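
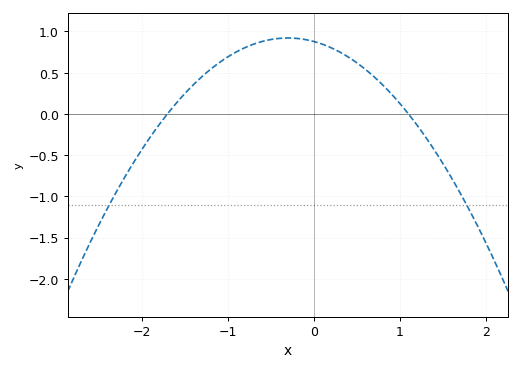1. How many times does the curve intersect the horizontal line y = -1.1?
2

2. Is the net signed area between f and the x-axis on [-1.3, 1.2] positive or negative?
positive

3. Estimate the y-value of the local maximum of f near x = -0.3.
0.9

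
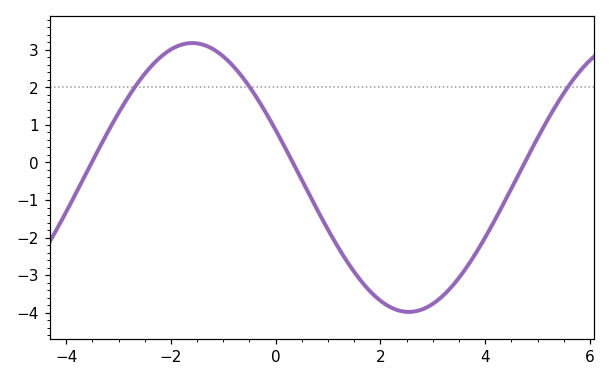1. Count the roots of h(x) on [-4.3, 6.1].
3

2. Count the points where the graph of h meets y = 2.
3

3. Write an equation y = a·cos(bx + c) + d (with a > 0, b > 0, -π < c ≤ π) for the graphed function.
y = 3.58cos(0.76x + 1.21) - 0.4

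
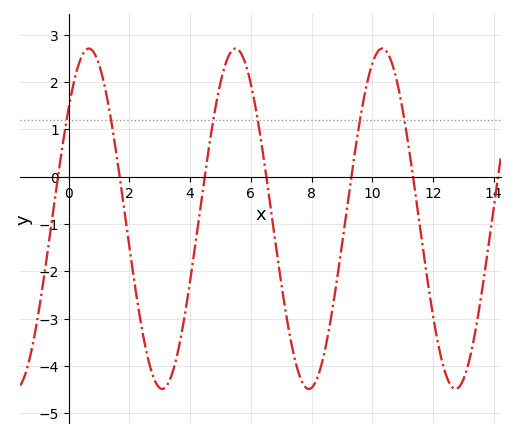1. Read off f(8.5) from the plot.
-3.5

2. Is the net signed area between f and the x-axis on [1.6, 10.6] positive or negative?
negative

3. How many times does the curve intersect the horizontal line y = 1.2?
6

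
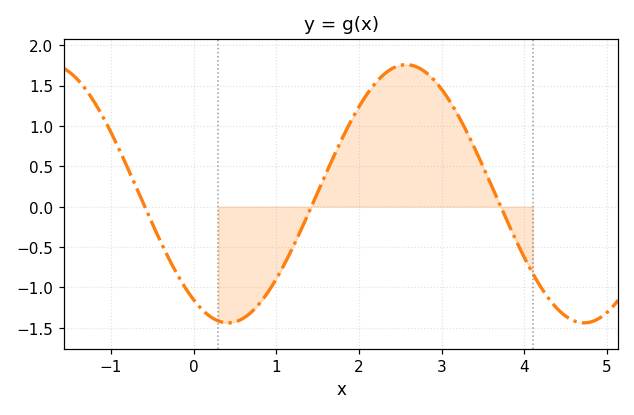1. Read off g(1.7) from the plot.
0.65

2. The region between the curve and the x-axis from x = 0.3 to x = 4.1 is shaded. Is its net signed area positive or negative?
positive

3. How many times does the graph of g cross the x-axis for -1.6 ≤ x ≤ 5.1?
3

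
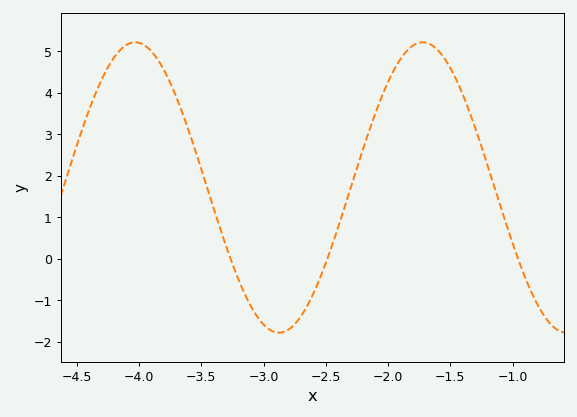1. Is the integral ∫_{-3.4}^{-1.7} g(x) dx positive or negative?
positive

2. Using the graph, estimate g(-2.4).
0.8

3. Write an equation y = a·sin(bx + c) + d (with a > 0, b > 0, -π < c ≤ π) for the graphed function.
y = 3.5sin(2.7x - 0.03) + 1.72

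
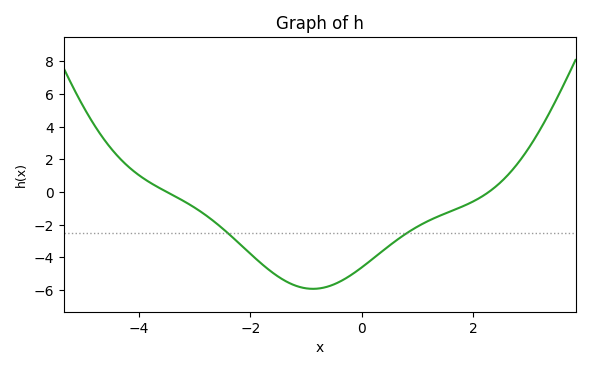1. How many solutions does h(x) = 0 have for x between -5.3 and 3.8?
2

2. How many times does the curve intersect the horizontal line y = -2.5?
2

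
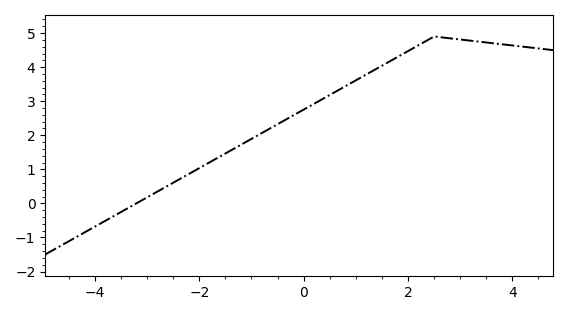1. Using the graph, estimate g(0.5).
3.18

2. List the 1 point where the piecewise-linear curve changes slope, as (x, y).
(2.5, 4.9)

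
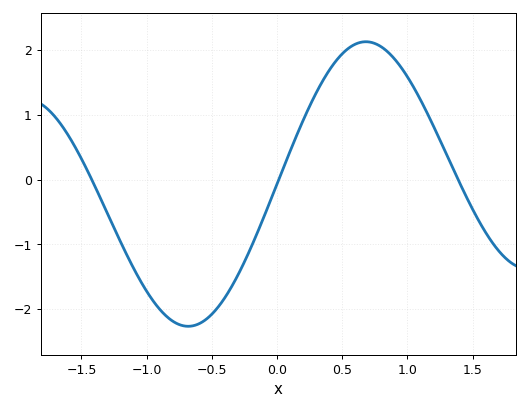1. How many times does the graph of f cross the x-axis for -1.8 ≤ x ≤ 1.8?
3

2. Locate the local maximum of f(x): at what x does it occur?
0.681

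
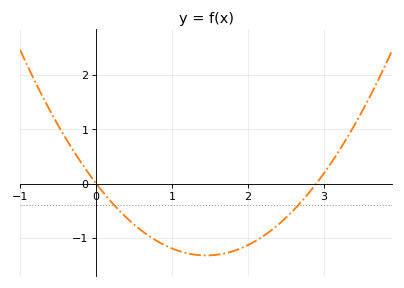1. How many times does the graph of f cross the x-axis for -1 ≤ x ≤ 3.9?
2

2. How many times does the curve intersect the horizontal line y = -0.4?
2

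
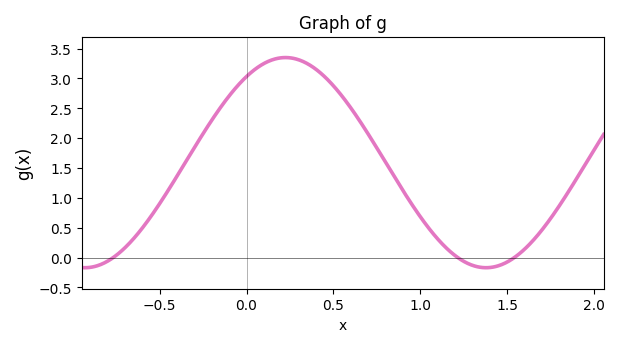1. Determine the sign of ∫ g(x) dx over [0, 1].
positive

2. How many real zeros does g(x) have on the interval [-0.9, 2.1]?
3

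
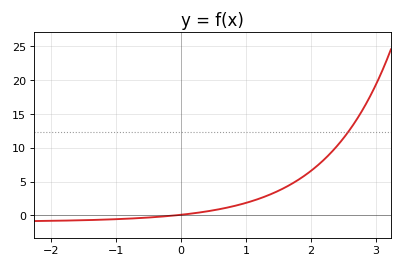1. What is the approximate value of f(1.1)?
2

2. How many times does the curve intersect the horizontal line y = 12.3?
1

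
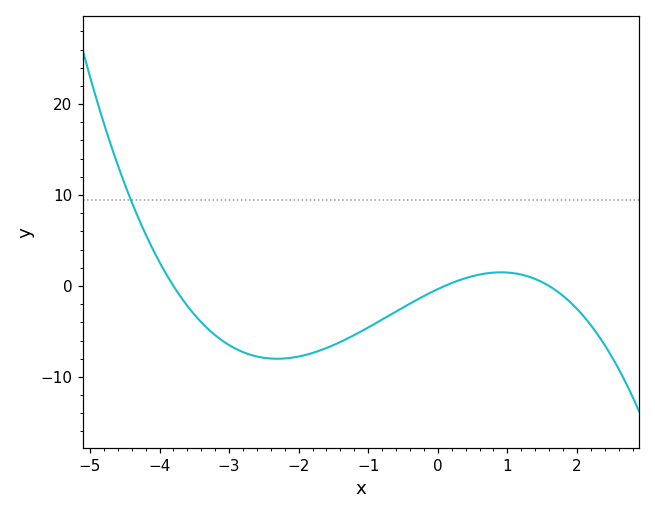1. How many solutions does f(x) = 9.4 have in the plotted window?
1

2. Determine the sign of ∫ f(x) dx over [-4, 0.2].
negative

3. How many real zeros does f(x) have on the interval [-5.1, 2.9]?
3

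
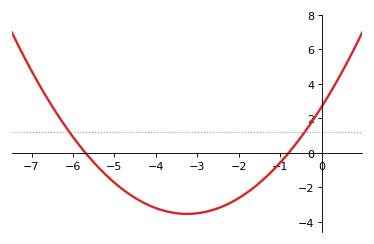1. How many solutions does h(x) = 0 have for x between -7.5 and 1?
2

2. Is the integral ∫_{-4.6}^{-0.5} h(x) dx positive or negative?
negative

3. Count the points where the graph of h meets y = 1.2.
2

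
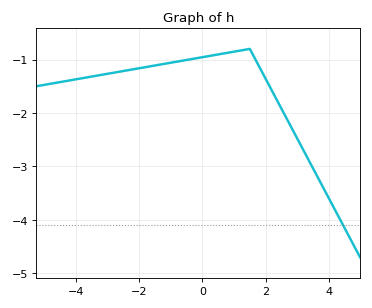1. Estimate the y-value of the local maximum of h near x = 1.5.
-0.8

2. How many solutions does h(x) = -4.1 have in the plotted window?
1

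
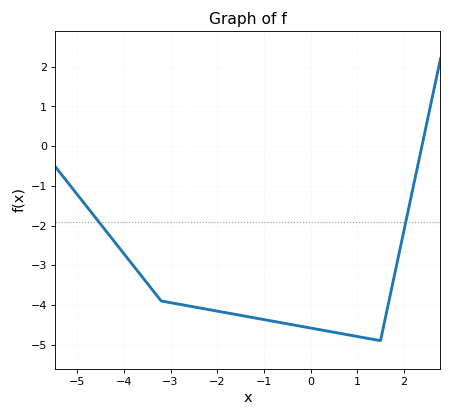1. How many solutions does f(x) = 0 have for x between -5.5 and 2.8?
1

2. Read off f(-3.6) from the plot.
-3.3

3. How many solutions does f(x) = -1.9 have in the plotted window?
2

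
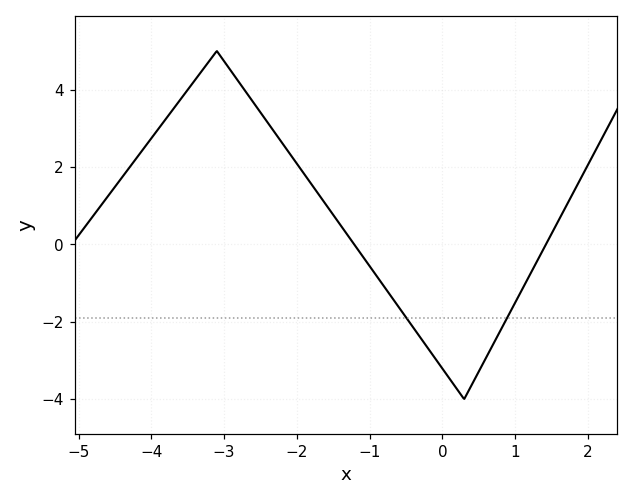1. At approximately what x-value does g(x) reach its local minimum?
0.299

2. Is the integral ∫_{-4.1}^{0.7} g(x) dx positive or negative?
positive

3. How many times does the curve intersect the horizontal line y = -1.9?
2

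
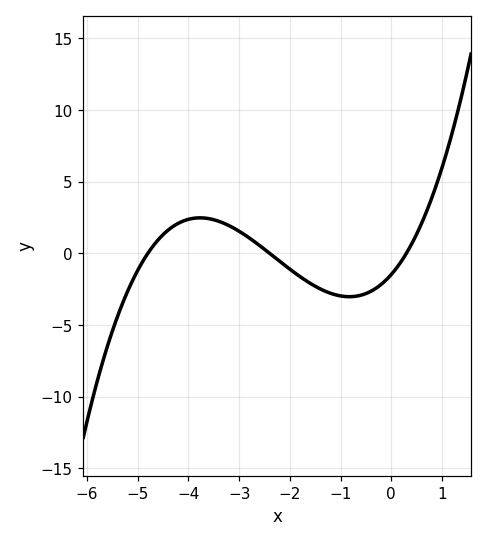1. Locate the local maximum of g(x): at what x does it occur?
-3.8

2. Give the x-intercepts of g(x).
-4.8, -2.4, 0.4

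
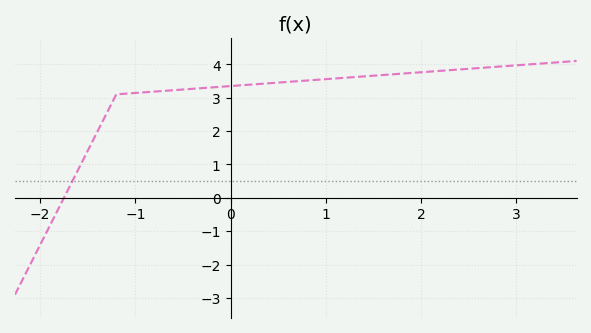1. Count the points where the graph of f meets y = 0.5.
1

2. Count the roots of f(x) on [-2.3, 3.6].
1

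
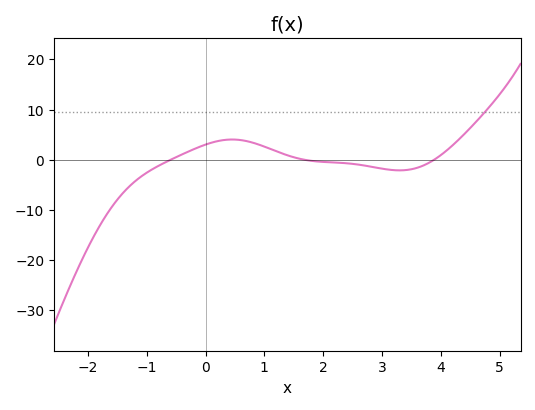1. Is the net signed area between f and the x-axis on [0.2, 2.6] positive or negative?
positive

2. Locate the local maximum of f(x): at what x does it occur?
0.453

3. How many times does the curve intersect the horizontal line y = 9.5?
1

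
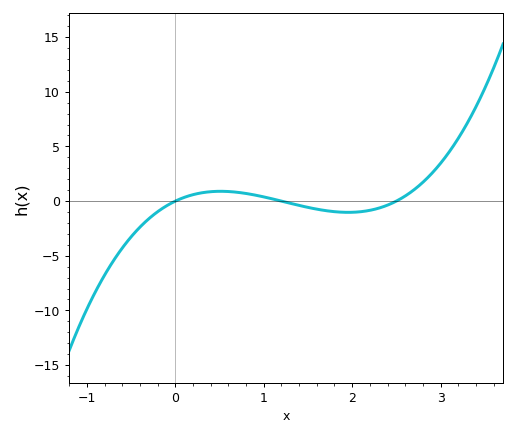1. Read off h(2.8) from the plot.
1.72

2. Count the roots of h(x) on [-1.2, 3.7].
3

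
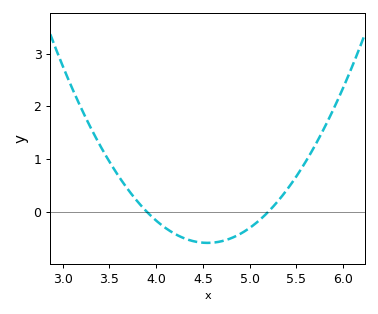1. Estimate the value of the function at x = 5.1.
-0.2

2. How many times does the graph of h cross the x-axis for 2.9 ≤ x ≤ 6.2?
2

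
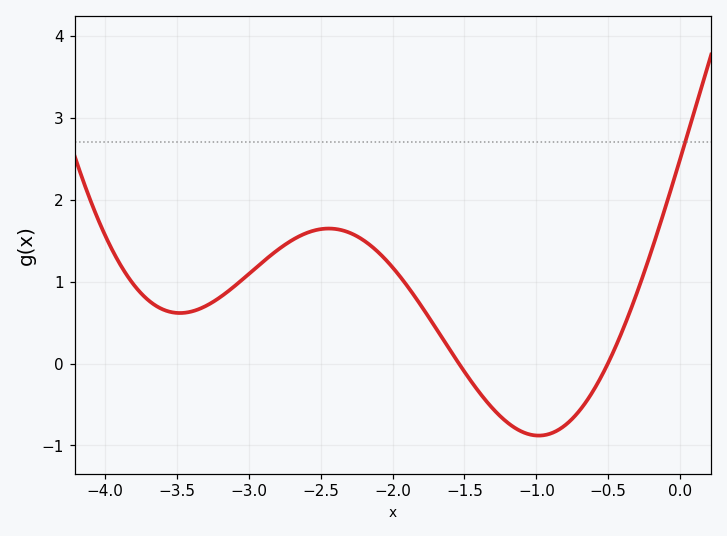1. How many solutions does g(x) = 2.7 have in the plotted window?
1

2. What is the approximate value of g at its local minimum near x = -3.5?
0.6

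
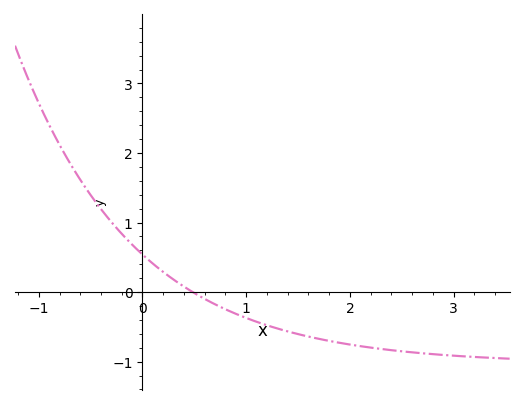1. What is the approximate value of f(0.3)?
0.179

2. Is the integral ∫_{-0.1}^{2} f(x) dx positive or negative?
negative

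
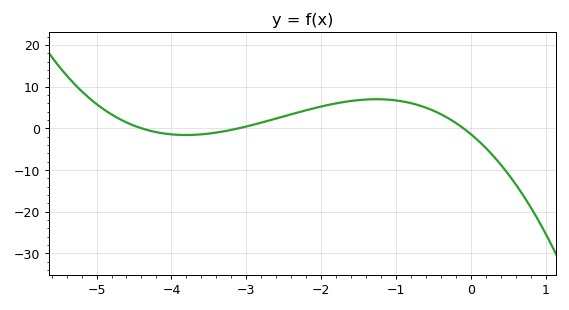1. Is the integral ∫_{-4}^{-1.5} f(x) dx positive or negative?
positive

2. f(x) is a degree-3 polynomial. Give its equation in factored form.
y = -1.04(x + 4.4)(x + 3.1)(x + 0.1)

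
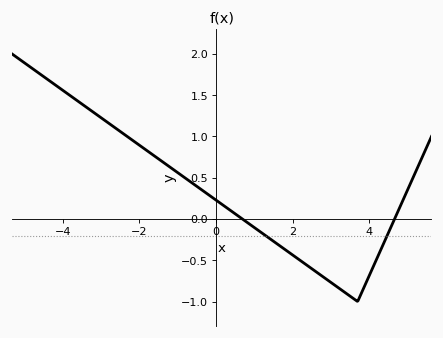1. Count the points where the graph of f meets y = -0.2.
2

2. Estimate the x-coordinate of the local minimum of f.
3.6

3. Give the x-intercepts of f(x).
0.6, 4.6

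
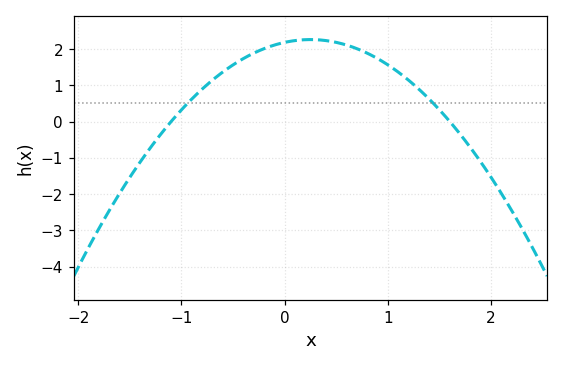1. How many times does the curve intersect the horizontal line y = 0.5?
2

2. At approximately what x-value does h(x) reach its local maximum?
0.25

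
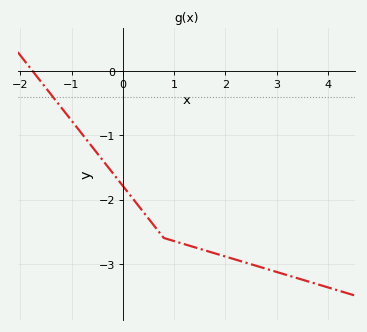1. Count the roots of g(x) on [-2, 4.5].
1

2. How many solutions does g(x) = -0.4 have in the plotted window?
1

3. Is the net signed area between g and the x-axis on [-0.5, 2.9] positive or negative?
negative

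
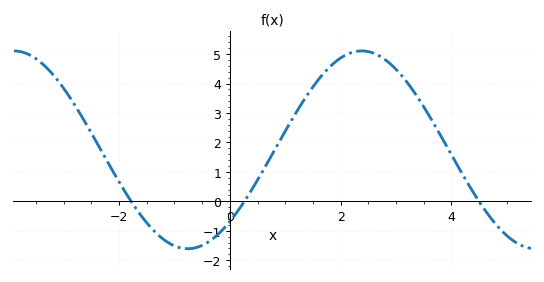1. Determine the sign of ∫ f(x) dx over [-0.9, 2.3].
positive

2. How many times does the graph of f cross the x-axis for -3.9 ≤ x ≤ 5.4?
3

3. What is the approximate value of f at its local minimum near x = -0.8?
-1.61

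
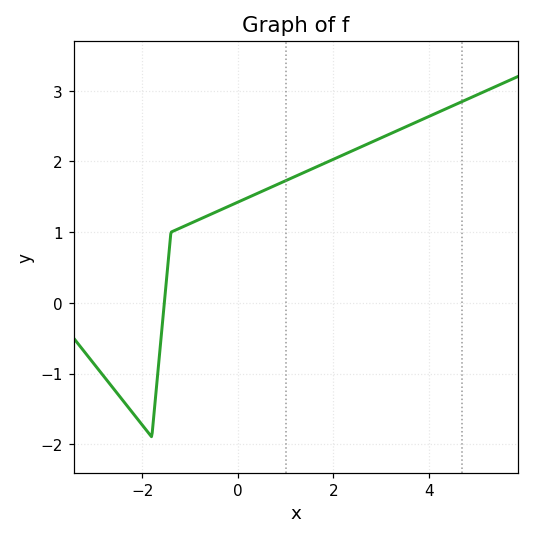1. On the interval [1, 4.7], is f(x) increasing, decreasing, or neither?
increasing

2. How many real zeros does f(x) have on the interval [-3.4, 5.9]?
1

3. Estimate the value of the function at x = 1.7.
1.94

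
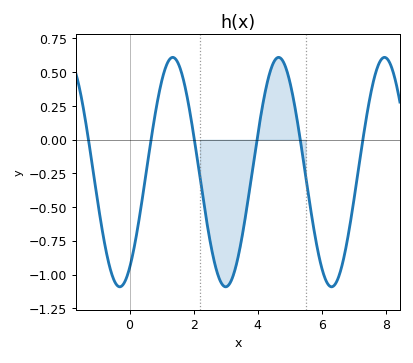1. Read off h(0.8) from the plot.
0.18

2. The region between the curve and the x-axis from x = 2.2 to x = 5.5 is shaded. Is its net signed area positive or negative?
negative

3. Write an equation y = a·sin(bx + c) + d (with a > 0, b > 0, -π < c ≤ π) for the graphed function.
y = 0.85sin(1.9x - 0.99) - 0.24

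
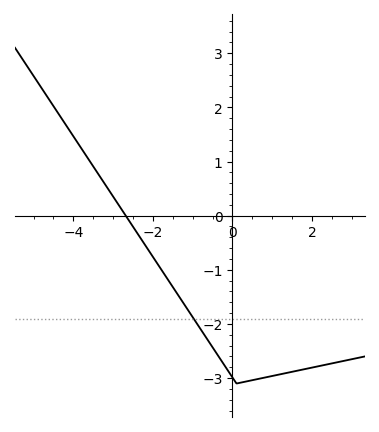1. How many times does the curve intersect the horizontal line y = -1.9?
1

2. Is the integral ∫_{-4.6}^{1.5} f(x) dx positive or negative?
negative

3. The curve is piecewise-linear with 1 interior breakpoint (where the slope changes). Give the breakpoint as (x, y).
(0.1, -3.1)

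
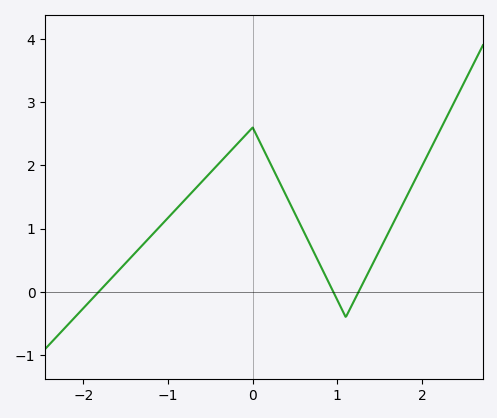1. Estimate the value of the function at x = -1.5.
0.459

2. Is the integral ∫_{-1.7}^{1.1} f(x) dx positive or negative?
positive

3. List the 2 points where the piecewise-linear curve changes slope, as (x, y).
(0, 2.6); (1.1, -0.4)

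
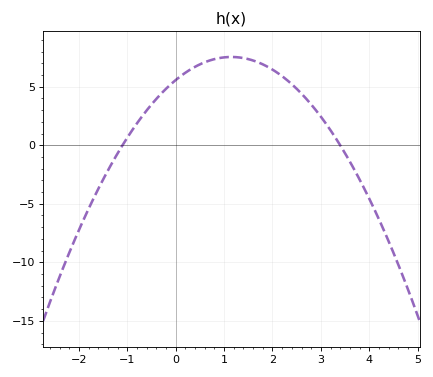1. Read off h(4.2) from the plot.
-6.32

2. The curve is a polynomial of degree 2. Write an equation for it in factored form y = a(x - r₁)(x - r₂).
y = -1.49(x + 1.1)(x - 3.4)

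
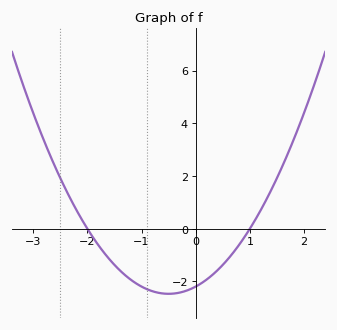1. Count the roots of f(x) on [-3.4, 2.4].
2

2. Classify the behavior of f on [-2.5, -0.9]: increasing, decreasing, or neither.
decreasing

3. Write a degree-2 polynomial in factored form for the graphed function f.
y = 1.1(x + 2)(x - 1)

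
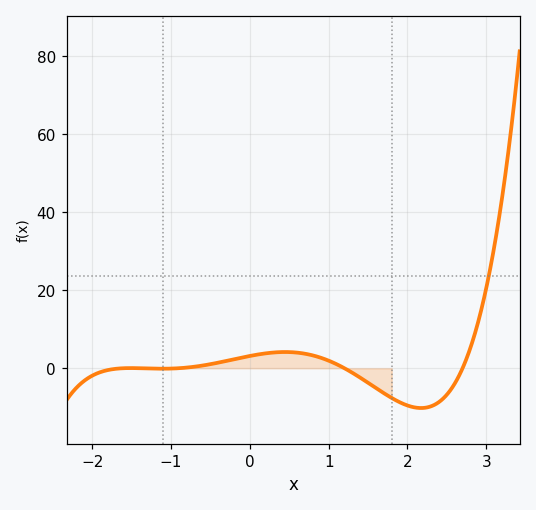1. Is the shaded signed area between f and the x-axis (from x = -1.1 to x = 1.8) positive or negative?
positive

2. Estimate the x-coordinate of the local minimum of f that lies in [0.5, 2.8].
2.17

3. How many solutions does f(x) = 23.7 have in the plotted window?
1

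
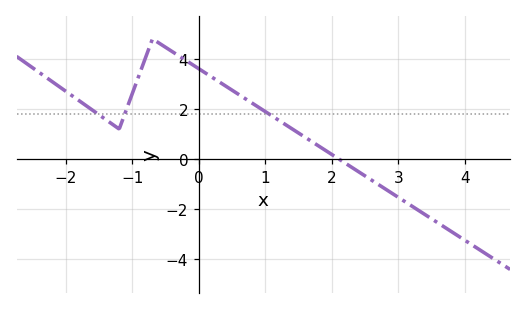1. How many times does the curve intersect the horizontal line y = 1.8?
3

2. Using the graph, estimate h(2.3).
-0.4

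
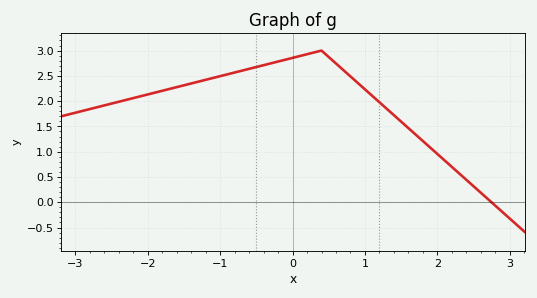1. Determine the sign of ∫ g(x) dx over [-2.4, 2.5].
positive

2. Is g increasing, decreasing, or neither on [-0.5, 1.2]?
neither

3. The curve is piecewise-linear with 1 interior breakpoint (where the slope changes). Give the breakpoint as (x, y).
(0.4, 3)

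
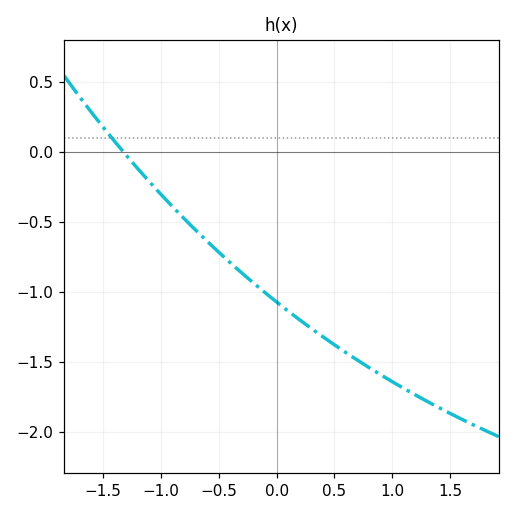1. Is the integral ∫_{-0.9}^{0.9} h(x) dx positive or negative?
negative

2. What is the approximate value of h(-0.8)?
-0.5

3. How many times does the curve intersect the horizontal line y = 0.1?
1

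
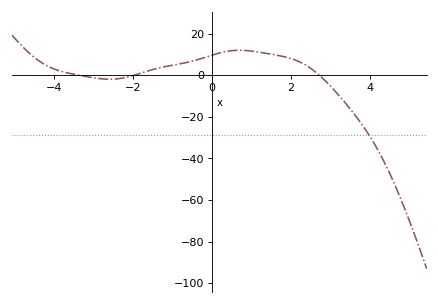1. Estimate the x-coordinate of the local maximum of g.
0.697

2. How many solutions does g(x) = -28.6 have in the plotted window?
1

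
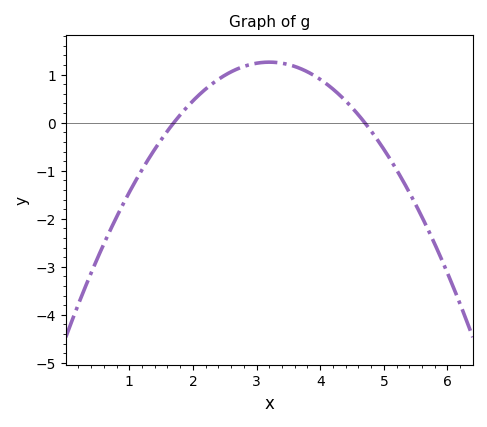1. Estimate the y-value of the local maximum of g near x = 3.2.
1.26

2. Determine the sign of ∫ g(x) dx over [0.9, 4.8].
positive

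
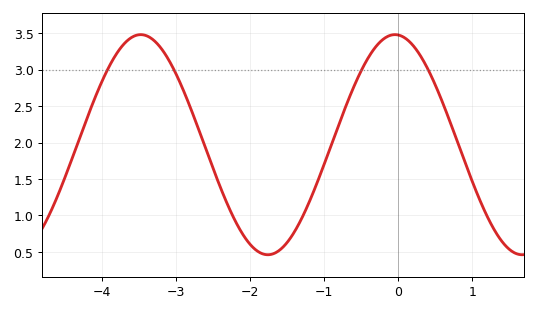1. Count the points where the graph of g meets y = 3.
4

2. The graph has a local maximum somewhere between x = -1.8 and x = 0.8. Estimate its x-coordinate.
0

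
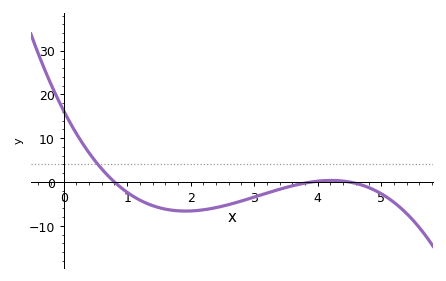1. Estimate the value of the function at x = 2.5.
-6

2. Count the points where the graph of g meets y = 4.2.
1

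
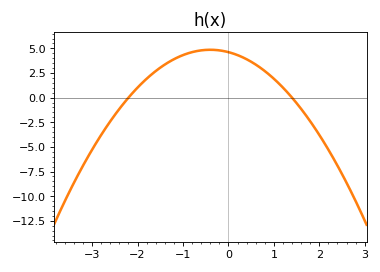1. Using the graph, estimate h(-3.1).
-6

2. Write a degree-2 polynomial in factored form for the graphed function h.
y = -1.5(x + 2.2)(x - 1.4)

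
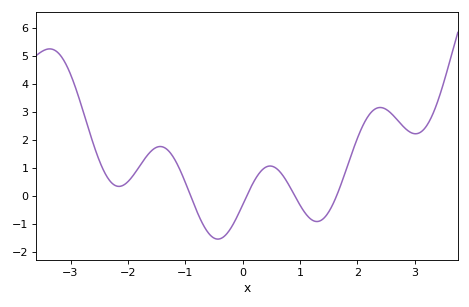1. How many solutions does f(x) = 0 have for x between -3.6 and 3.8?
4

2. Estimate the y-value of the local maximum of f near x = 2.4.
3.2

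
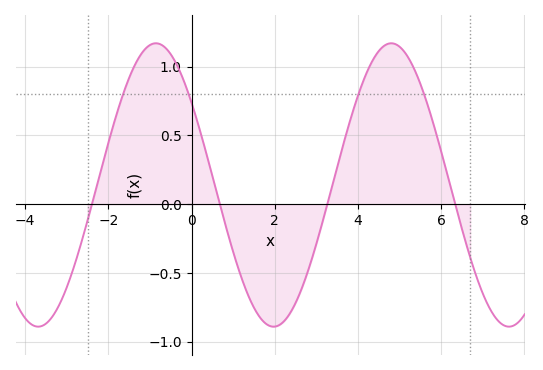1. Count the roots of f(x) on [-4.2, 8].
4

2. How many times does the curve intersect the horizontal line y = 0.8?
4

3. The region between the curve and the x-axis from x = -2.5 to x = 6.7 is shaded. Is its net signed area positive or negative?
positive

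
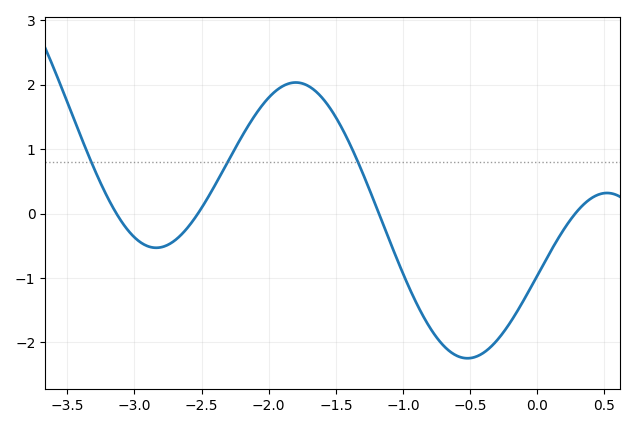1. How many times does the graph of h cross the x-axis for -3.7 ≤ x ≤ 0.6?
4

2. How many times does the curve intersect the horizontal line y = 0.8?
3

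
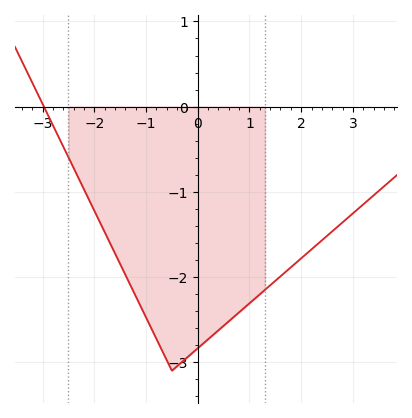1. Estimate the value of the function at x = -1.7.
-1.6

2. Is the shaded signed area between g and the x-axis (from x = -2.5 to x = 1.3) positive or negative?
negative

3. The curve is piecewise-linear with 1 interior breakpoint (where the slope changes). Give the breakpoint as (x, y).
(-0.5, -3.1)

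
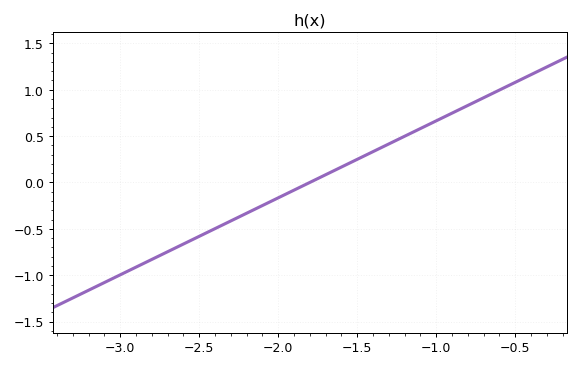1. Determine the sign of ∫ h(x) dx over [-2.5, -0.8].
positive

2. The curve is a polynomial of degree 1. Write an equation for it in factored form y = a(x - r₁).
y = 0.83(x + 1.8)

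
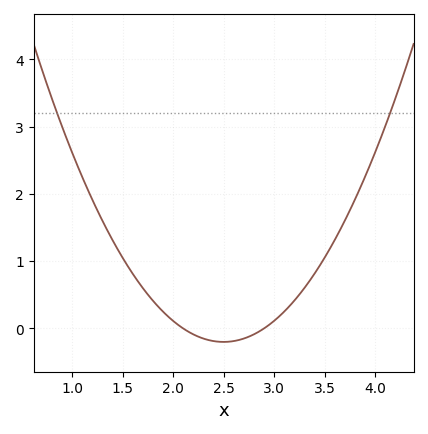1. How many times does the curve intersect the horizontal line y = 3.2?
2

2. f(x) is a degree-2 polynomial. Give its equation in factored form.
y = 1.25(x - 2.1)(x - 2.9)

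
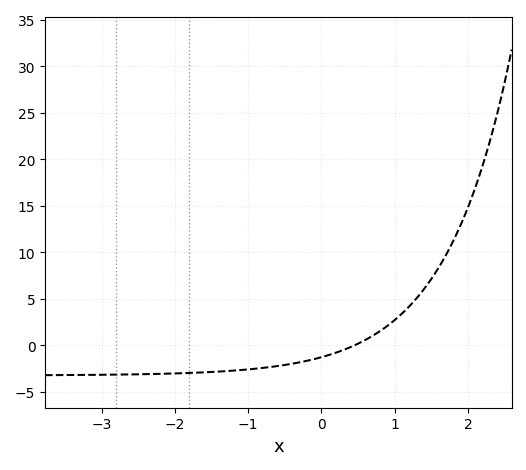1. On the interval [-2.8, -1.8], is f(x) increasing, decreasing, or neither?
increasing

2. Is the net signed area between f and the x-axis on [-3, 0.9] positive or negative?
negative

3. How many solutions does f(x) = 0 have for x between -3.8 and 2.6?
1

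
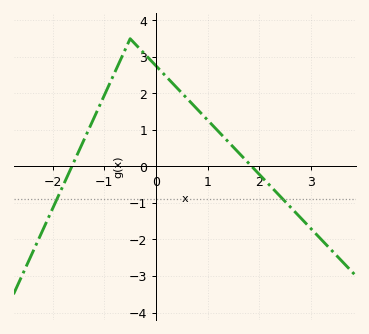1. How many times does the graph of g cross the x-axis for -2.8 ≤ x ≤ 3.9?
2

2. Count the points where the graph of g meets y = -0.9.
2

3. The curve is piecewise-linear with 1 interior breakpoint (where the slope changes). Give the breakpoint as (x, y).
(-0.5, 3.5)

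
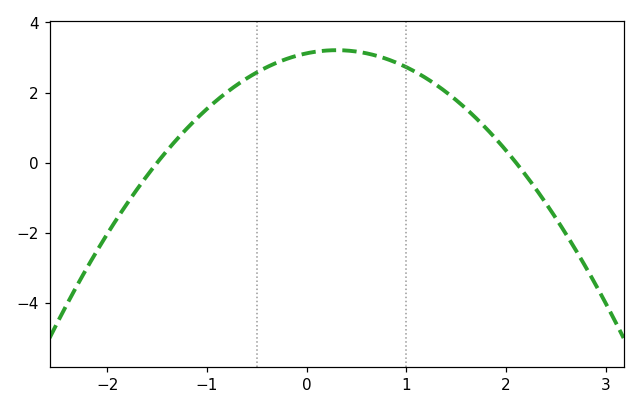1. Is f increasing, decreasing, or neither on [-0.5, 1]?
neither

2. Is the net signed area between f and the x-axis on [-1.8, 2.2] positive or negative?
positive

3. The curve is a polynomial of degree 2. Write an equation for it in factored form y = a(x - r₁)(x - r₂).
y = -0.99(x + 1.5)(x - 2.1)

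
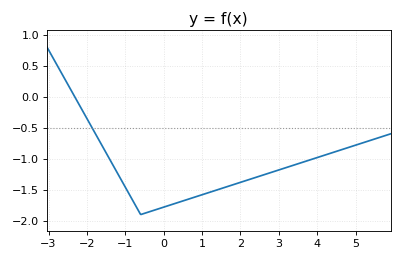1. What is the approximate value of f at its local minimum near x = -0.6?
-1.9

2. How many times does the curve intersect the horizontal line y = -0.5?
1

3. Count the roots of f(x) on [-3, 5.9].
1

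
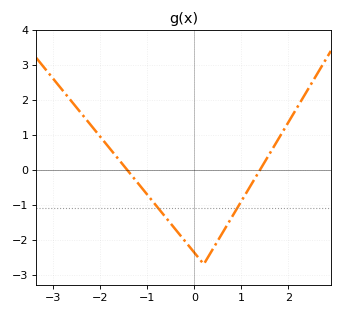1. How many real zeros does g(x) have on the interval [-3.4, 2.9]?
2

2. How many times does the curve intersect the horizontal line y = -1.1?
2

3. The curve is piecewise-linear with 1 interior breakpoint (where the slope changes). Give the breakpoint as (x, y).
(0.2, -2.7)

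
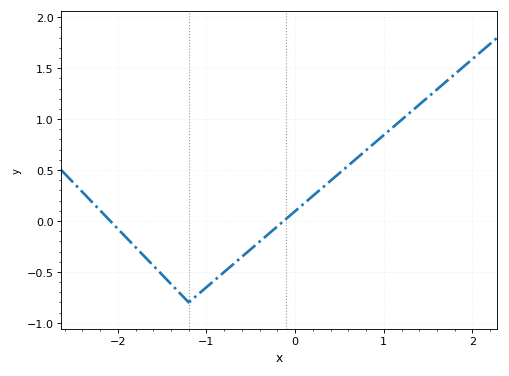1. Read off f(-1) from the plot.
-0.651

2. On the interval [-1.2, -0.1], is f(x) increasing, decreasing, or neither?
increasing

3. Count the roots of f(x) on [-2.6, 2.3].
2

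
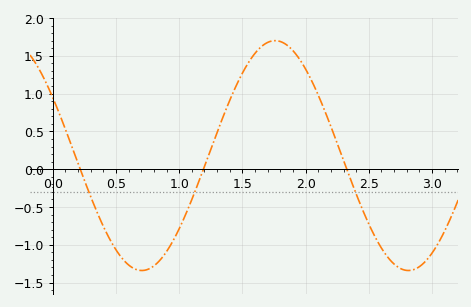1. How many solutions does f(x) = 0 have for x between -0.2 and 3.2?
3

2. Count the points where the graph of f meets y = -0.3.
3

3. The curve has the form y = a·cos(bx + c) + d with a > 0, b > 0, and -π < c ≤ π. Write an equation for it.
y = 1.52cos(2.98x + 1.04) + 0.18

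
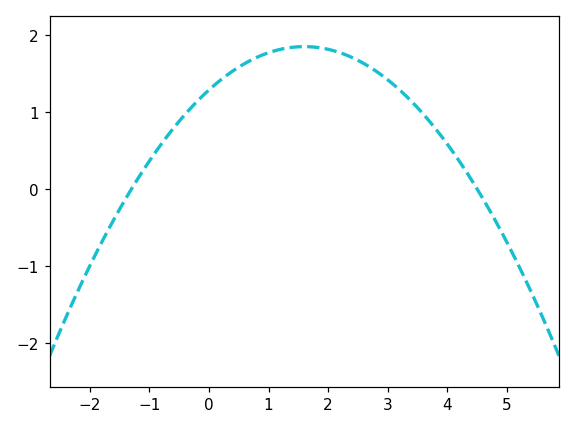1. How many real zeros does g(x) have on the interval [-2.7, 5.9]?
2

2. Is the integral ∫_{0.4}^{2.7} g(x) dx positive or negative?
positive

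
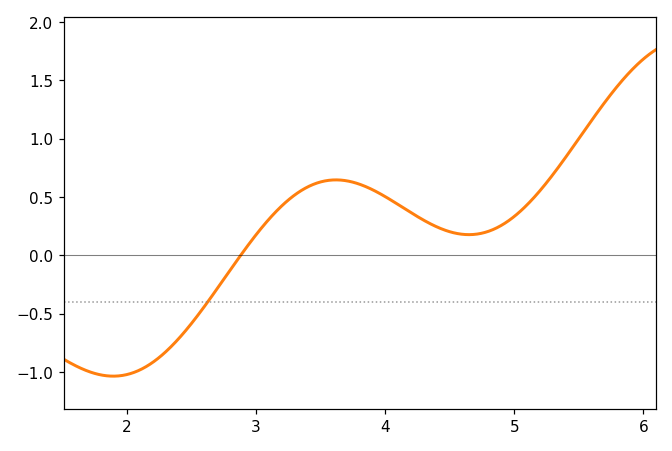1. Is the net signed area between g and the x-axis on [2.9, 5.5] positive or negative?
positive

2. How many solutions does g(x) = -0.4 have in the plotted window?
1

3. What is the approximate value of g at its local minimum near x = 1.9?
-1.04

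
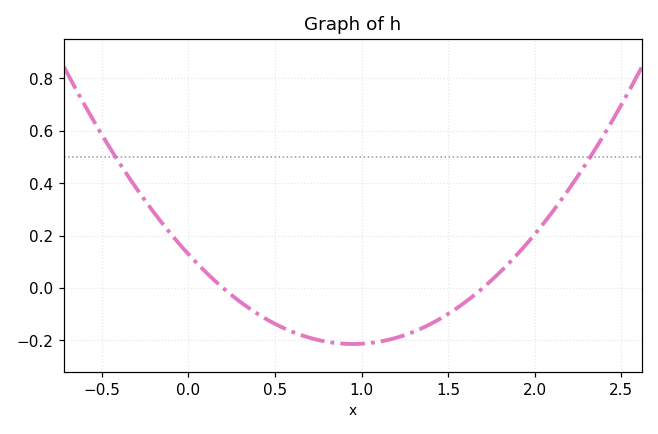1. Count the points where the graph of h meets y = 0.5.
2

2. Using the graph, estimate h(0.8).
-0.205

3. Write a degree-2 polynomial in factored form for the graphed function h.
y = 0.38(x - 0.2)(x - 1.7)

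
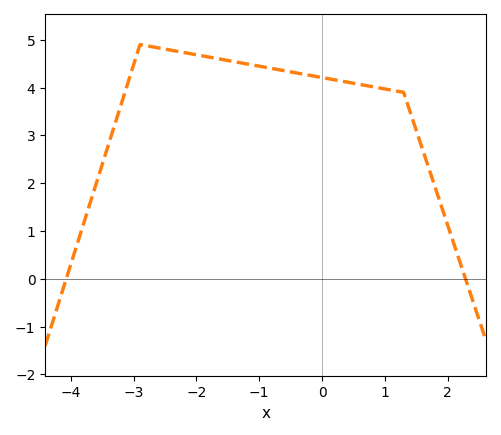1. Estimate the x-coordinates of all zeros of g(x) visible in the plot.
-4.07, 2.29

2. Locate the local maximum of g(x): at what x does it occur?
-2.9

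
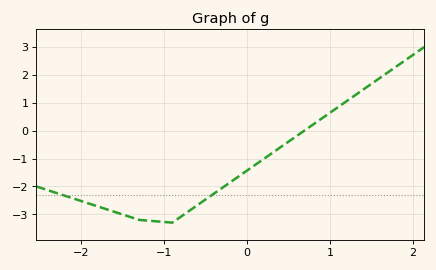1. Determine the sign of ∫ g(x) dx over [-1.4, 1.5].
negative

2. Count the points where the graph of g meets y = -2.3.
2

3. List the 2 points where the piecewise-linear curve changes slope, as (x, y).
(-1.3, -3.2); (-0.9, -3.3)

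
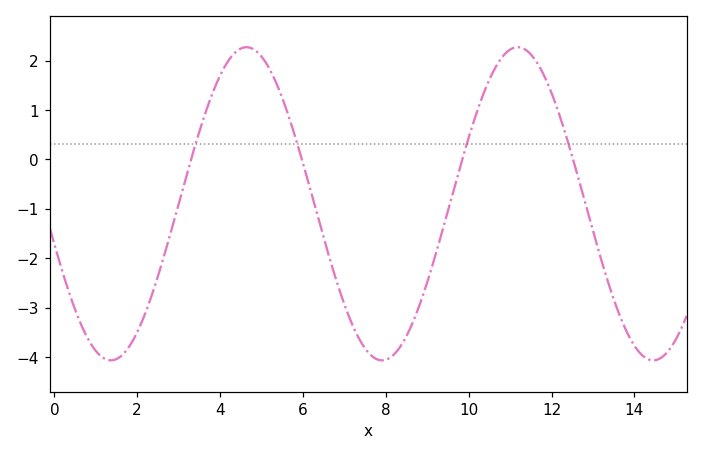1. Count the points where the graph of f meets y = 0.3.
4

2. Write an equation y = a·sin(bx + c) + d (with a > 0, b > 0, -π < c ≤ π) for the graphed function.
y = 3.17sin(0.96x - 2.9) - 0.9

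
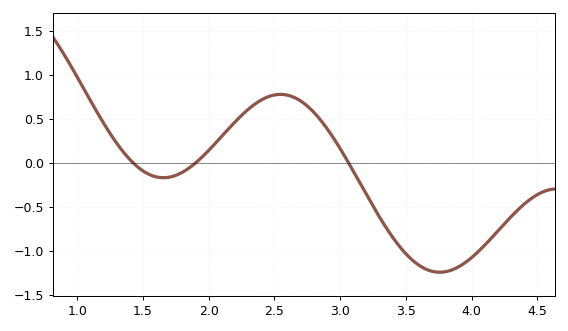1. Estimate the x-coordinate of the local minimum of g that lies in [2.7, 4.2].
3.8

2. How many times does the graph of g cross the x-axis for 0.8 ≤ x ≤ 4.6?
3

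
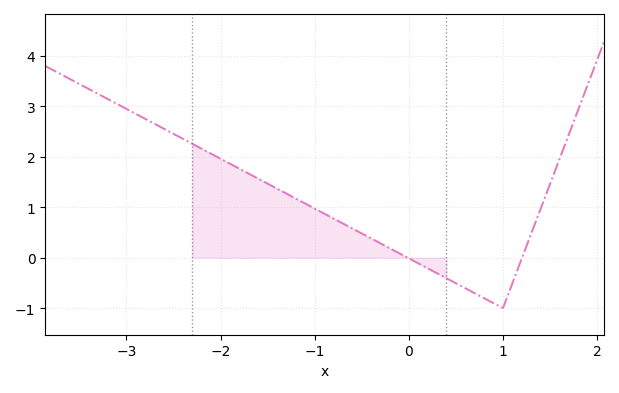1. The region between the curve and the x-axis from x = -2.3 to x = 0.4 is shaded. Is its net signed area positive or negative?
positive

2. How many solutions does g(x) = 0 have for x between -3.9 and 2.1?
2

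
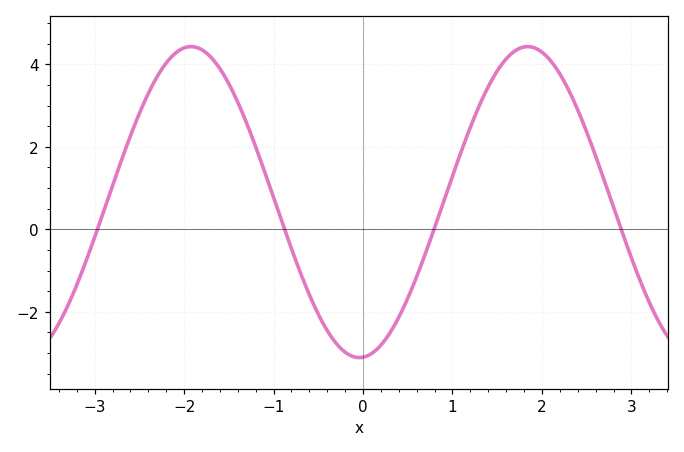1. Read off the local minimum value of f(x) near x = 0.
-3.2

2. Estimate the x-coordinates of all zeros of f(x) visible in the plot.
-3, -0.9, 0.8, 2.9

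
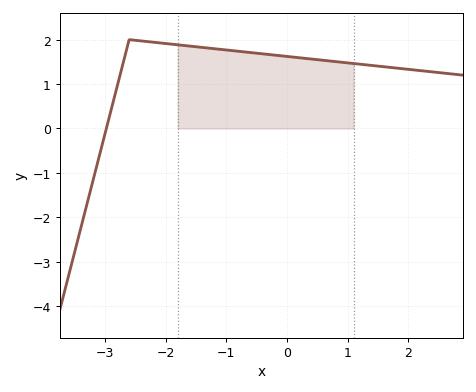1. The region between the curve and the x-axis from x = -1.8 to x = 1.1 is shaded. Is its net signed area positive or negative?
positive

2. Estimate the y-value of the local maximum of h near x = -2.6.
2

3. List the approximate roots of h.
-2.98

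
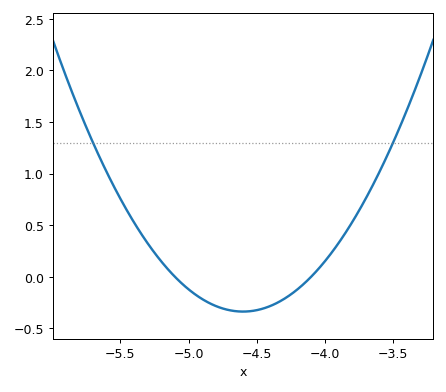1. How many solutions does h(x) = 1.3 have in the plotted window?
2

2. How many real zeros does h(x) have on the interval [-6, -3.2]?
2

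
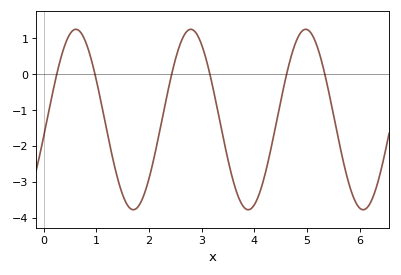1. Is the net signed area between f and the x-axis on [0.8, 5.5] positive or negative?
negative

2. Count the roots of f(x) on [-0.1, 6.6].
6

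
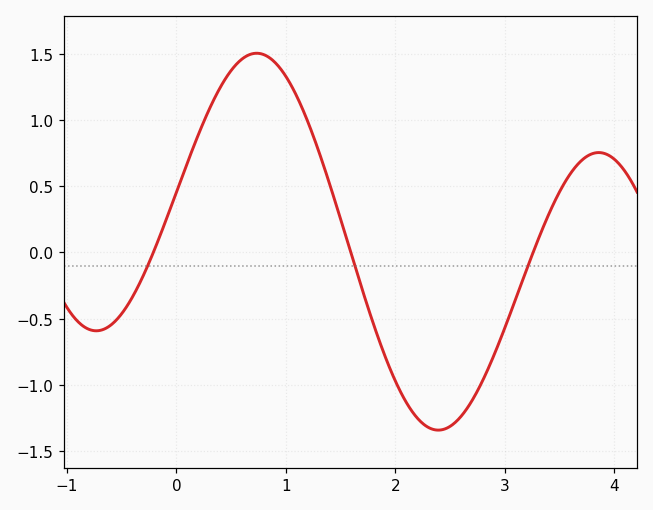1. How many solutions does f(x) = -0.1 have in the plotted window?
3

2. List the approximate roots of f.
-0.2, 1.6, 3.3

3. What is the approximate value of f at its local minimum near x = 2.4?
-1.35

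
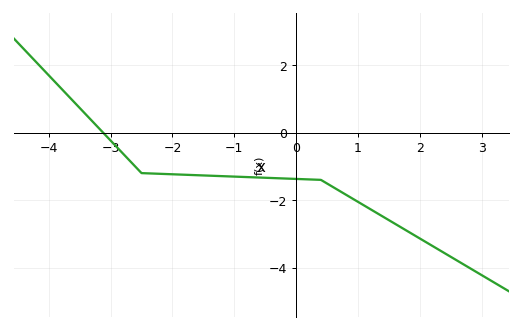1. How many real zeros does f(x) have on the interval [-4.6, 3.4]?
1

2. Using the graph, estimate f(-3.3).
0.346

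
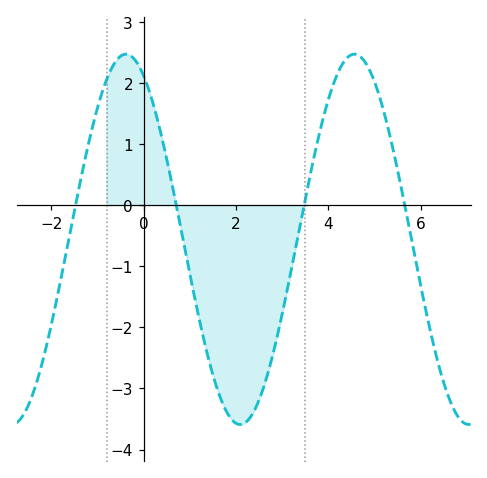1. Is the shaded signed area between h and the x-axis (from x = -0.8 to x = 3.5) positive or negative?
negative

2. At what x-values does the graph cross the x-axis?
-1.48, 0.704, 3.47, 5.65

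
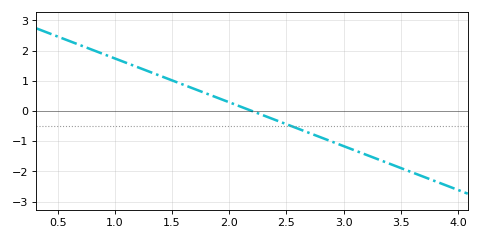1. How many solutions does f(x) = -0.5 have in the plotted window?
1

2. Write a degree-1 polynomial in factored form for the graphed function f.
y = -1.45(x - 2.2)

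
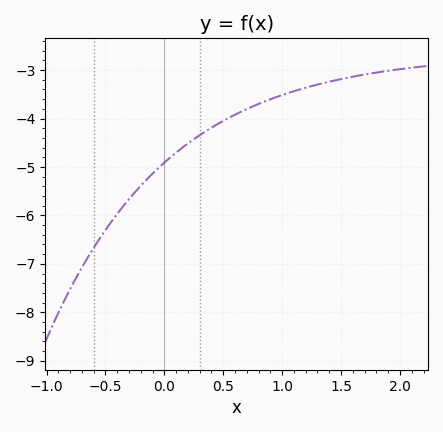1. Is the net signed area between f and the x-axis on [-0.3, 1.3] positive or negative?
negative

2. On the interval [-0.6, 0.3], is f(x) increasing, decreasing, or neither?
increasing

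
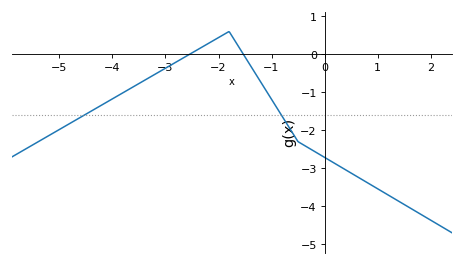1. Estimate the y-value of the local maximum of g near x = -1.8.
0.598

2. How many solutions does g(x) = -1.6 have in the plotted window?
2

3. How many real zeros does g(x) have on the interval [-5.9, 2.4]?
2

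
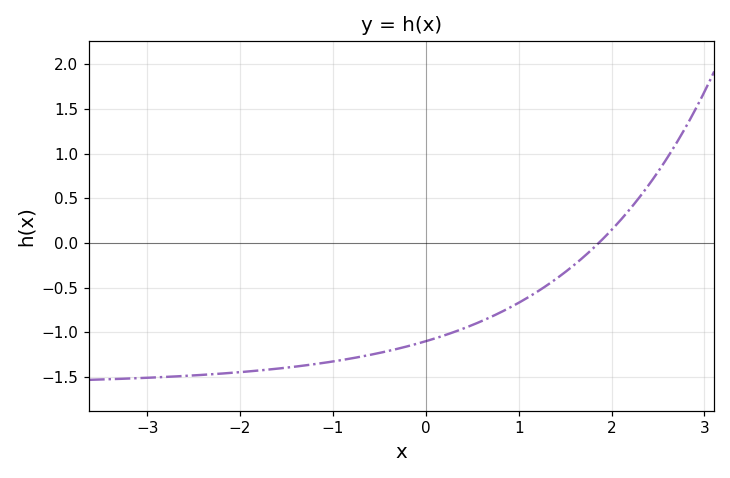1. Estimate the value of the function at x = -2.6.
-1.5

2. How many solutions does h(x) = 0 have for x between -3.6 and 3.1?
1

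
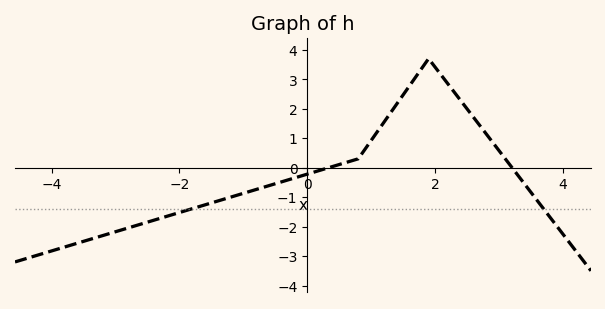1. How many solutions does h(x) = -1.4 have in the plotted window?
2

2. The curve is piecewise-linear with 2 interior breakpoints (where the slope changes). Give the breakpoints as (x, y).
(0.8, 0.3); (1.9, 3.7)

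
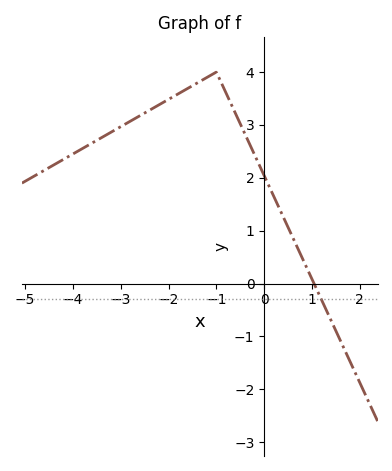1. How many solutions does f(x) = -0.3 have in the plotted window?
1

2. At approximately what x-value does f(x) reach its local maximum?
-1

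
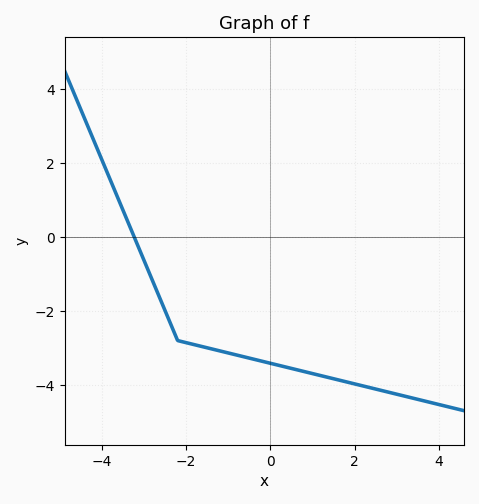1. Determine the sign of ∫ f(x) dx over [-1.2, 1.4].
negative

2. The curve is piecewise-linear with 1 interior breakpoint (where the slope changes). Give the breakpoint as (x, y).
(-2.2, -2.8)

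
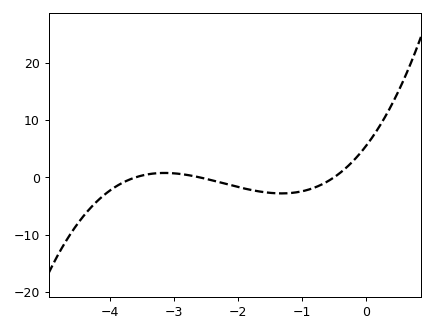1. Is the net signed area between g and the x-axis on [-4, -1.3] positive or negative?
negative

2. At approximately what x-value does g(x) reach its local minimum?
-1.3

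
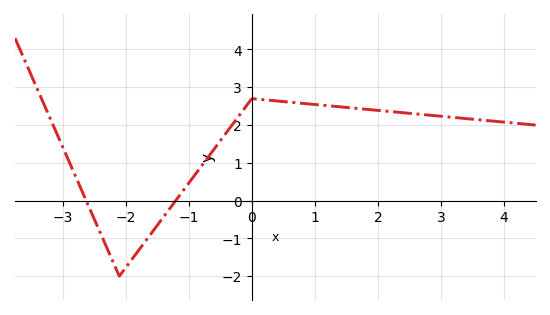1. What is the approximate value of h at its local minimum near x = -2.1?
-2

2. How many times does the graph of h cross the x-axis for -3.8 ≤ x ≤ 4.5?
2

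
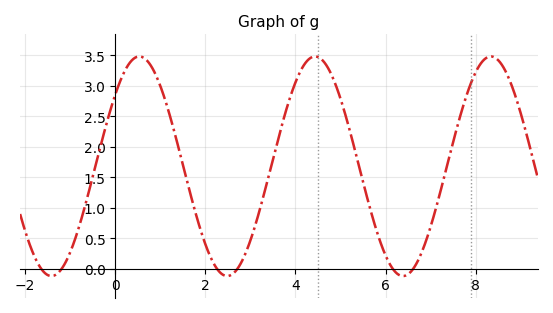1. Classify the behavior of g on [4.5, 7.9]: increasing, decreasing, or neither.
neither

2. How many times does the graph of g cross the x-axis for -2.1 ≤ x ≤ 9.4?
6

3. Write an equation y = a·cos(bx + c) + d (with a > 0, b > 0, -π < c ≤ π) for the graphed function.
y = 1.8cos(1.6x - 0.86) + 1.68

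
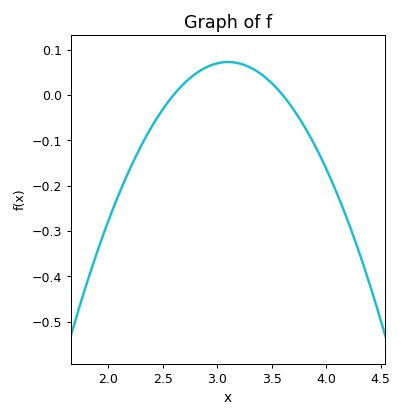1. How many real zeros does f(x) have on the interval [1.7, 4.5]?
2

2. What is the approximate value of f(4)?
-0.16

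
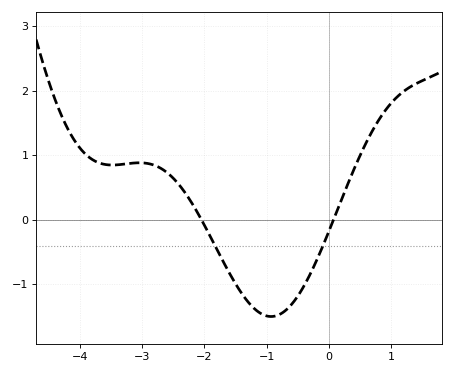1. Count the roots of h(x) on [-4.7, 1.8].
2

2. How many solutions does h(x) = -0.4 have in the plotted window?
2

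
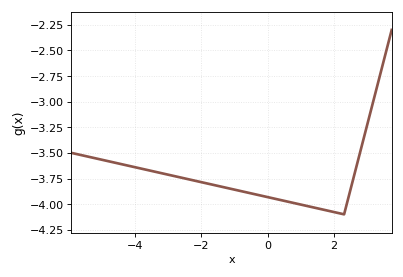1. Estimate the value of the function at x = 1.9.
-4.05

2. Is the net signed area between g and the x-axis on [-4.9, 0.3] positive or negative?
negative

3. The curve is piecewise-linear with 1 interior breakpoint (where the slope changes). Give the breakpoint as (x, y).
(2.3, -4.1)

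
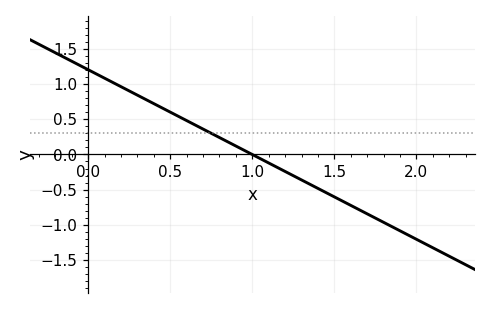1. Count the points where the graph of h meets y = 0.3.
1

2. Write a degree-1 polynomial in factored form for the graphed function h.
y = -1.21(x - 1)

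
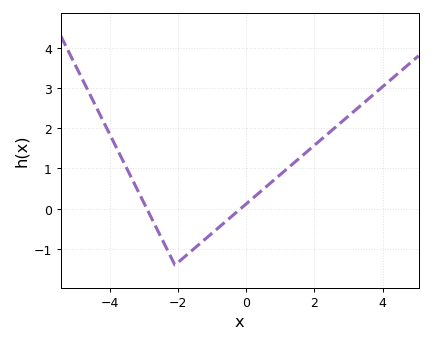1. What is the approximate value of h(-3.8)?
1.5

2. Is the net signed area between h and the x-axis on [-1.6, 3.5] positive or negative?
positive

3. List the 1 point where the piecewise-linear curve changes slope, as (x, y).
(-2.1, -1.4)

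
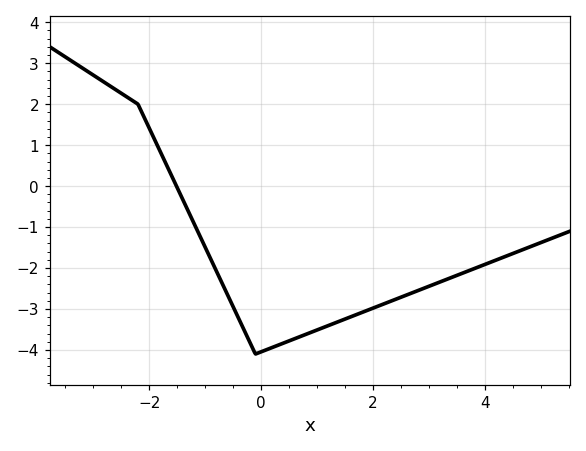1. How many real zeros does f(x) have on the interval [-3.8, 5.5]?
1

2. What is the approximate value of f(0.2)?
-3.94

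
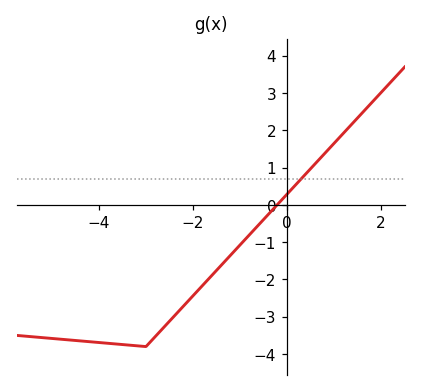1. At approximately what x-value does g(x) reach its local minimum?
-3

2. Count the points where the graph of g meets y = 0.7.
1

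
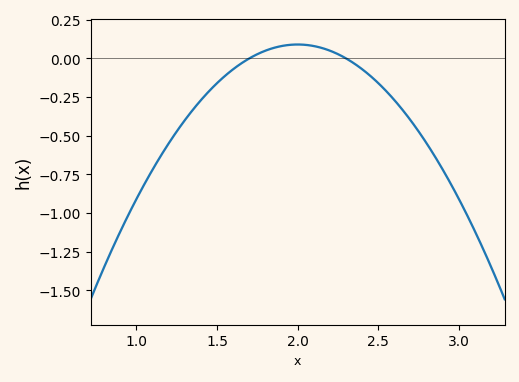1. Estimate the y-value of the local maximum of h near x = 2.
0.1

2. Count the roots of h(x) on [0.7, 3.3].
2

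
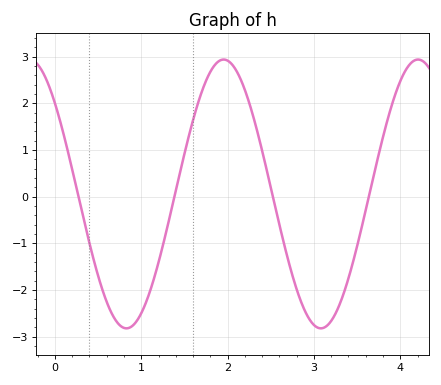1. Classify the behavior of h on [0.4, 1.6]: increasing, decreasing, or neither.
neither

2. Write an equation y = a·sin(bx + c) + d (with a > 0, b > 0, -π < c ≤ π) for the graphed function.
y = 2.88sin(2.79x + 2.4) + 0.06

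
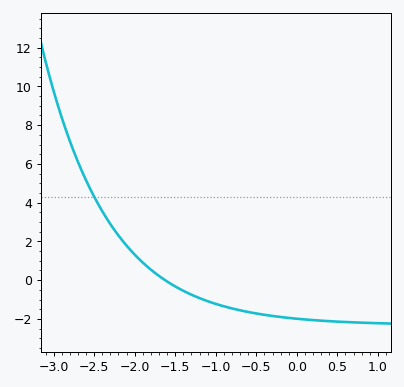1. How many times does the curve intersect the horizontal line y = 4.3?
1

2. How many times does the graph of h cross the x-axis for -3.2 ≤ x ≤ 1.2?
1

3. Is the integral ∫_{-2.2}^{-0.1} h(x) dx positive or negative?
negative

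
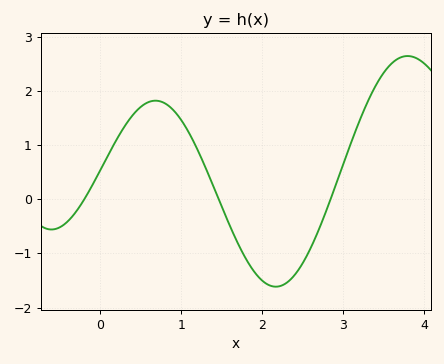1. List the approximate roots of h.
-0.2, 1.46, 2.85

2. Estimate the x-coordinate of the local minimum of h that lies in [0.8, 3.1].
2.17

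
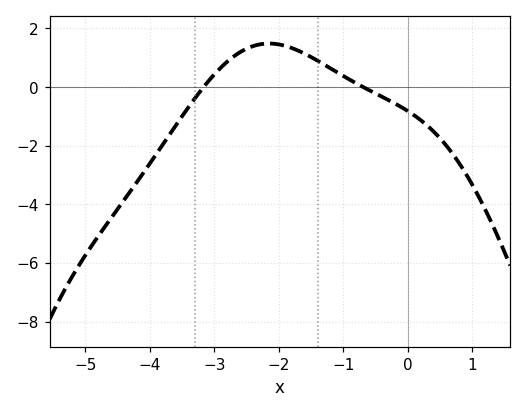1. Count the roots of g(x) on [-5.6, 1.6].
2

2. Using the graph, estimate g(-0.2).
-0.6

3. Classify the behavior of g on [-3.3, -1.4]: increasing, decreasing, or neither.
neither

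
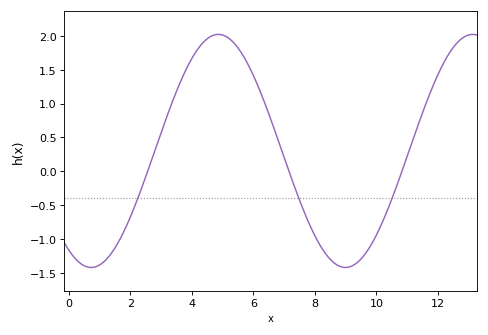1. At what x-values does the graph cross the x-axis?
2.6, 7.2, 10.8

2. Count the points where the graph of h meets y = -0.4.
3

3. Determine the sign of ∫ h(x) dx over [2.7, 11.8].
positive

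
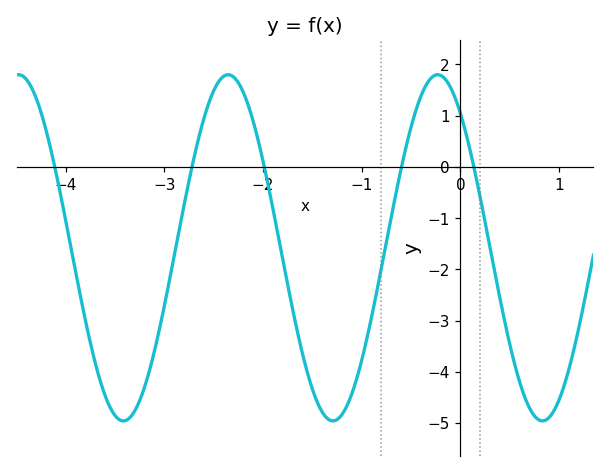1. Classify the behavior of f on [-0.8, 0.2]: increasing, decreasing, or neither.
neither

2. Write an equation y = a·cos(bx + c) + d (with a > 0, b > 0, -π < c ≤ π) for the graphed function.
y = 3.38cos(2.96x + 0.682) - 1.58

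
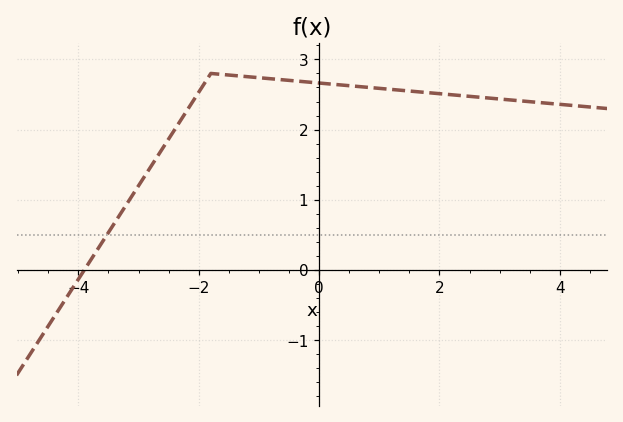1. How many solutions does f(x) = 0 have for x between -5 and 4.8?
1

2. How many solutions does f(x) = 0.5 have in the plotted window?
1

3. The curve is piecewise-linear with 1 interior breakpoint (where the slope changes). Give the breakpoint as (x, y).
(-1.8, 2.8)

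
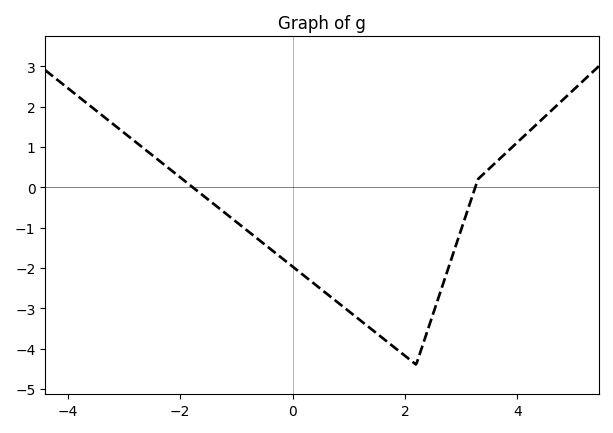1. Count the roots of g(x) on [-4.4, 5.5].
2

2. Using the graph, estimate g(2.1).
-4.3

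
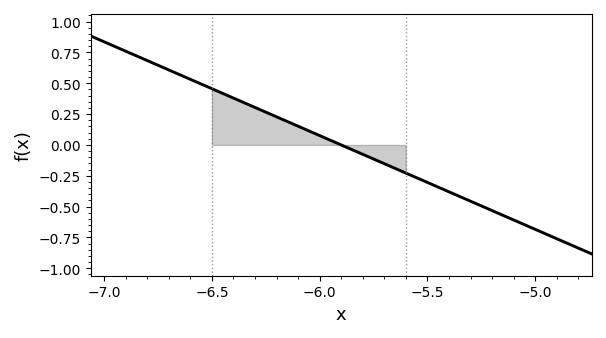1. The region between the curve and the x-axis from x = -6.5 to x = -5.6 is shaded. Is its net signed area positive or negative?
positive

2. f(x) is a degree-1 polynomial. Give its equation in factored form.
y = -0.76(x + 5.9)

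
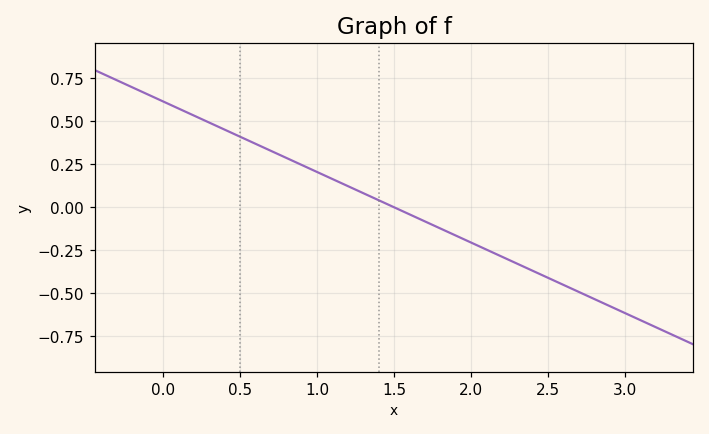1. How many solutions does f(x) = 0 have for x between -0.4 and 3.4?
1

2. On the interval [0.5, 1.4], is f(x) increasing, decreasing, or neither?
decreasing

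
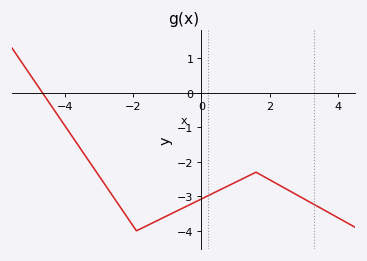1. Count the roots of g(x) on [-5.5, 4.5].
1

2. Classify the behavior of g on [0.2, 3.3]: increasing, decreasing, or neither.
neither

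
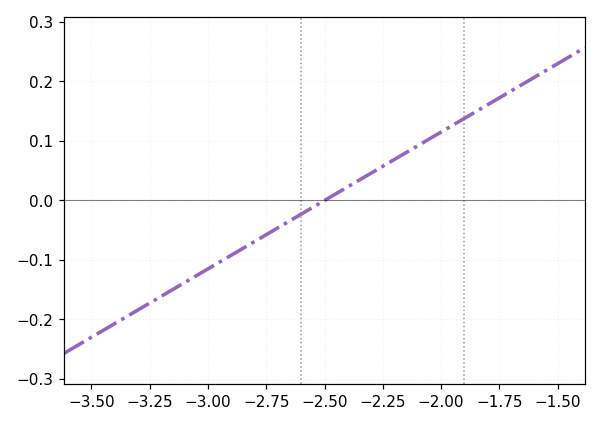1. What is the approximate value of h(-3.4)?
-0.21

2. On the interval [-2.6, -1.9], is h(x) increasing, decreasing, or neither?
increasing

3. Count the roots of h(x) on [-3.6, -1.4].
1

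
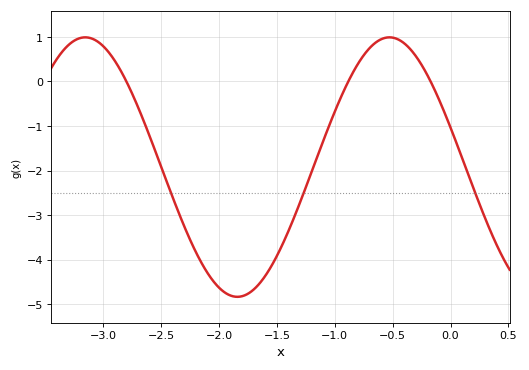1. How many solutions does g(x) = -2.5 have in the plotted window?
3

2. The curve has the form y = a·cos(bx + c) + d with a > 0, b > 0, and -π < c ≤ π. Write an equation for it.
y = 2.91cos(2.4x + 1.3) - 1.92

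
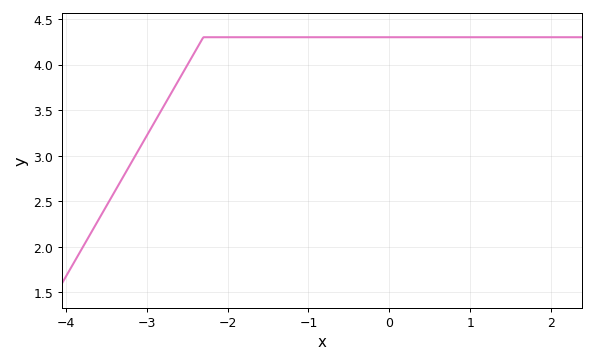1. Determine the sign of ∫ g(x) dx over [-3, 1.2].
positive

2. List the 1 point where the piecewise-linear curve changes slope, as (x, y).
(-2.3, 4.3)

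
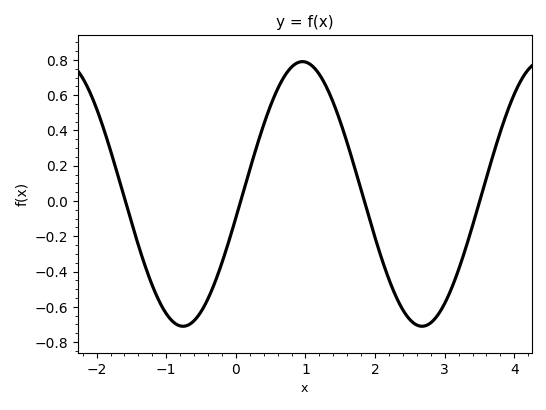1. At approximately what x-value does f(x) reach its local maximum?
0.957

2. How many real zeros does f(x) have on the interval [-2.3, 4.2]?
4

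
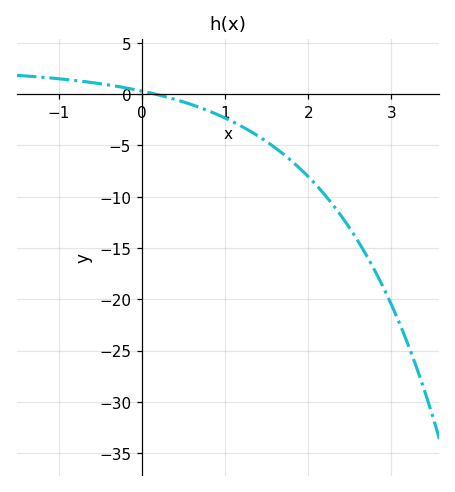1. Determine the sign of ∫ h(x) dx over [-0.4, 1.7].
negative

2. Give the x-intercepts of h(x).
0.2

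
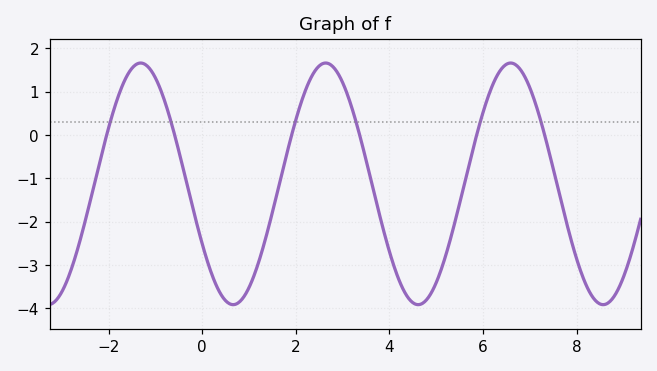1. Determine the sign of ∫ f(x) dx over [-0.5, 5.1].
negative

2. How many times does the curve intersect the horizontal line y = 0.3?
6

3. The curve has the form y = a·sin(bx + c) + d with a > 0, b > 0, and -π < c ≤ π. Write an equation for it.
y = 2.79sin(1.6x - 2.6) - 1.13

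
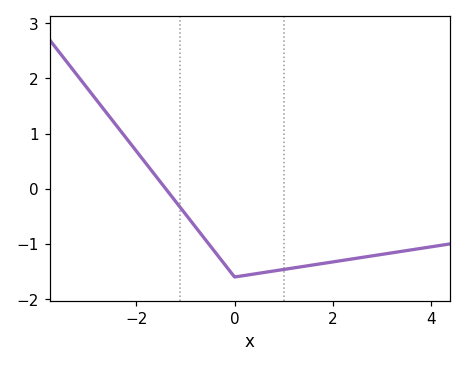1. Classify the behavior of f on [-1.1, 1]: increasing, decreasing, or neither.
neither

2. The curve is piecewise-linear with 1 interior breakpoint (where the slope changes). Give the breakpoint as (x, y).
(0, -1.6)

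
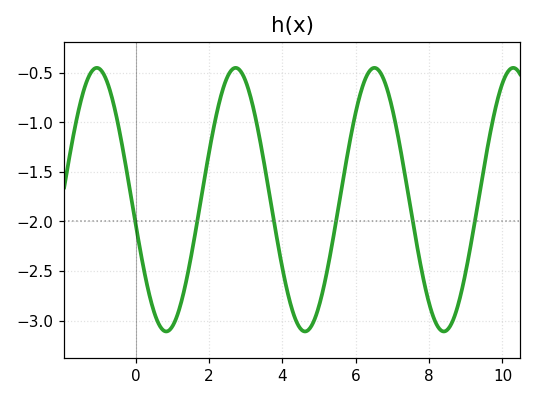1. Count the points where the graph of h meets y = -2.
6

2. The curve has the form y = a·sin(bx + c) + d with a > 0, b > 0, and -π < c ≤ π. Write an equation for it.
y = 1.33sin(1.66x - 2.95) - 1.78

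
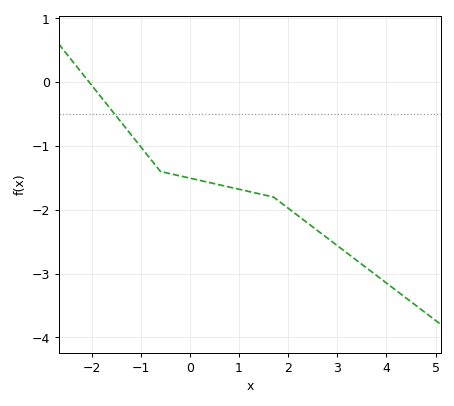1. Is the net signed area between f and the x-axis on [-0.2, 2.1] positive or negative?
negative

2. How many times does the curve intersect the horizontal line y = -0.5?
1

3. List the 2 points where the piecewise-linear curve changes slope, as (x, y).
(-0.6, -1.4); (1.7, -1.8)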